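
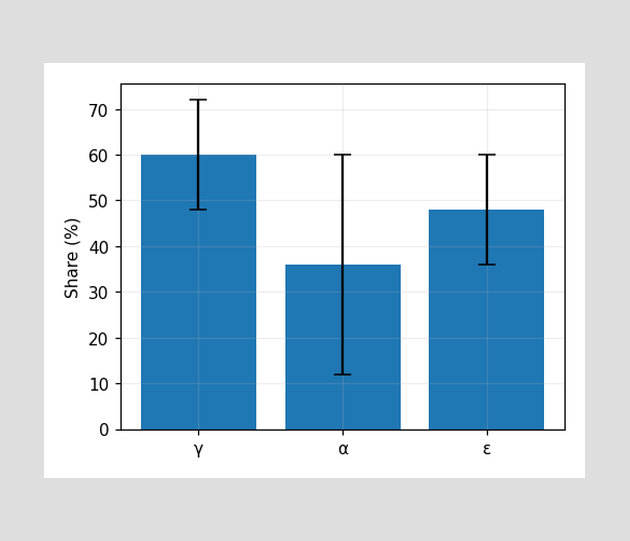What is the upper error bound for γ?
72%

The γ bar's upper whisker reaches 72%.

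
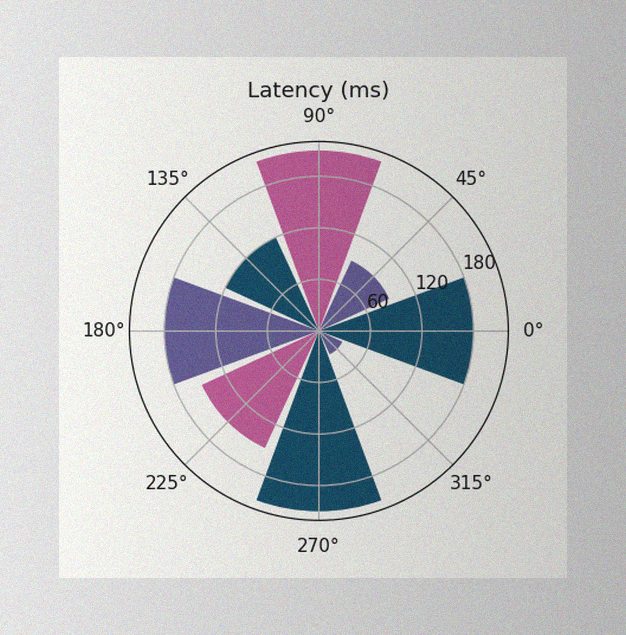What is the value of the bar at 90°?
210ms

The image has some photo noise and uneven lighting. The bar at 90° reaches 210ms on the radial axis.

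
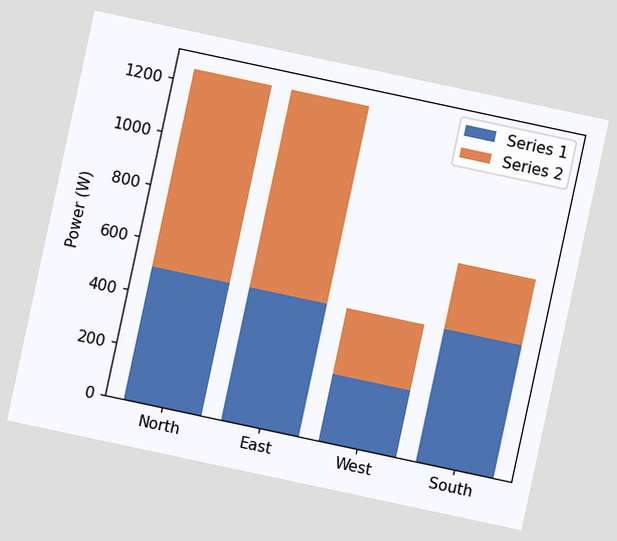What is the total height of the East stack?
1250W

The chart is tilted about 12° clockwise. The East stack's top reaches 1250W on the y-axis.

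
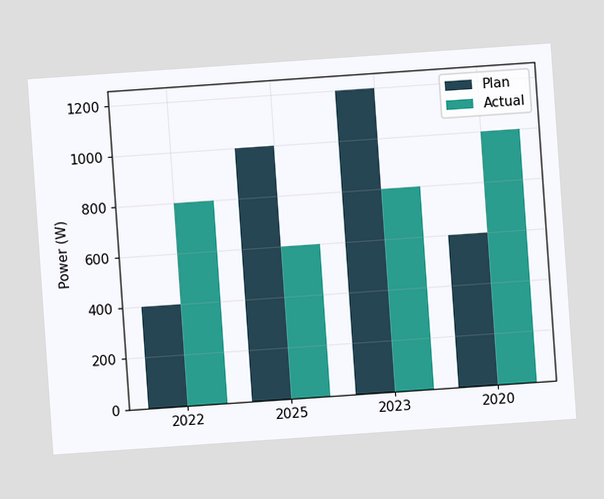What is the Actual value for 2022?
800W

The chart is tilted about 4° counter-clockwise. The Actual bar at 2022 reaches 800W on the y-axis.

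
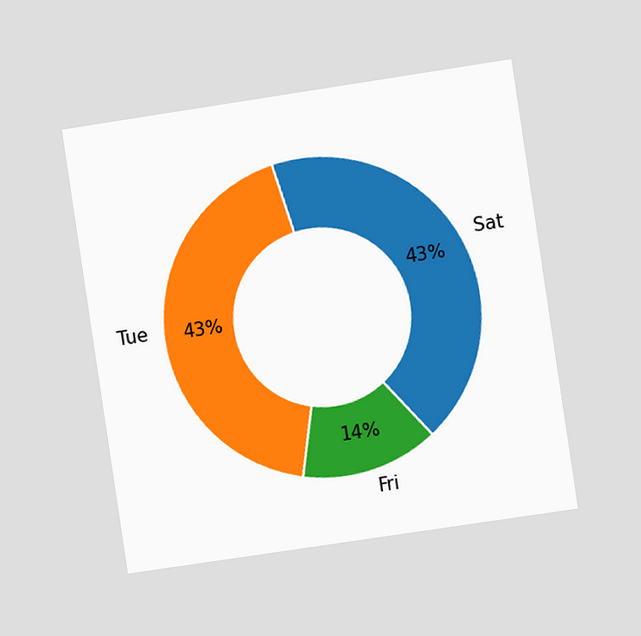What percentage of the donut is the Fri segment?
The chart is tilted about 9° counter-clockwise and viewed at a slight angle. The Fri segment takes up 14% of the ring.

14%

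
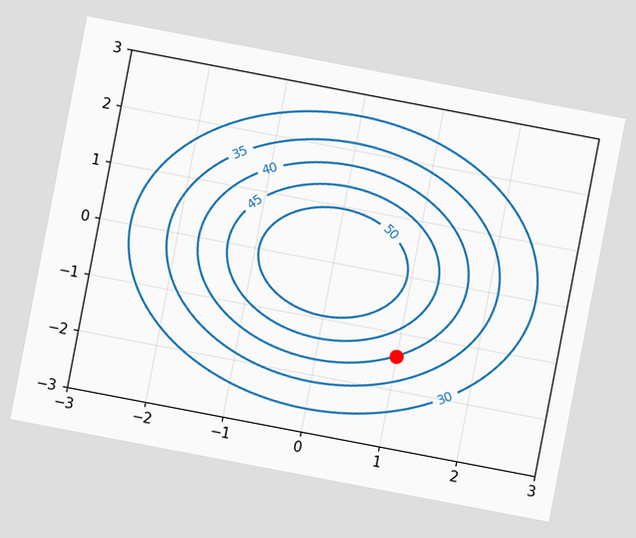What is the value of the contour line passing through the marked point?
The chart is tilted about 11° clockwise. The marked point sits on the contour labelled 40.

40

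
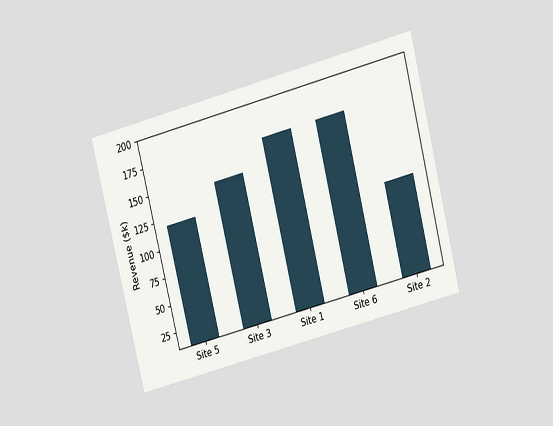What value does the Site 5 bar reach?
$120k

The chart is tilted about 14° counter-clockwise and viewed at a slight angle. Reading along the chart's y-axis, the Site 5 bar reaches $120k.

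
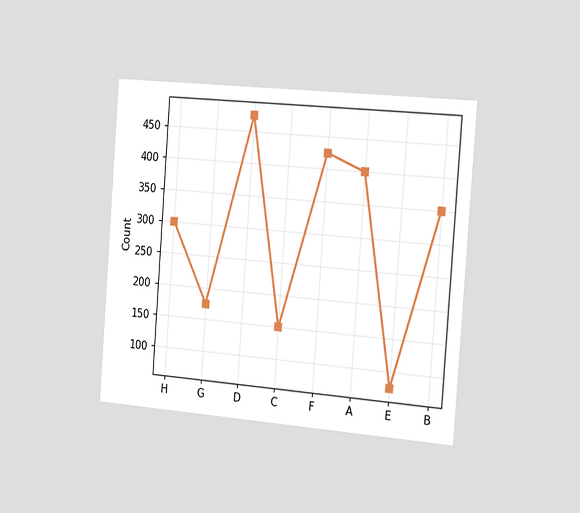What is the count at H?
The chart is tilted about 4° clockwise and viewed slightly from the right. At H, the line is at 300.

300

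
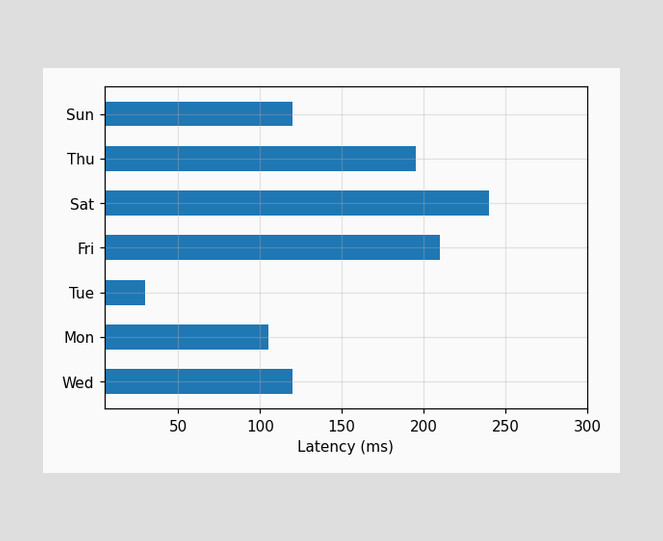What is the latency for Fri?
Reading along the chart's x-axis, the Fri bar reaches 210ms.

210ms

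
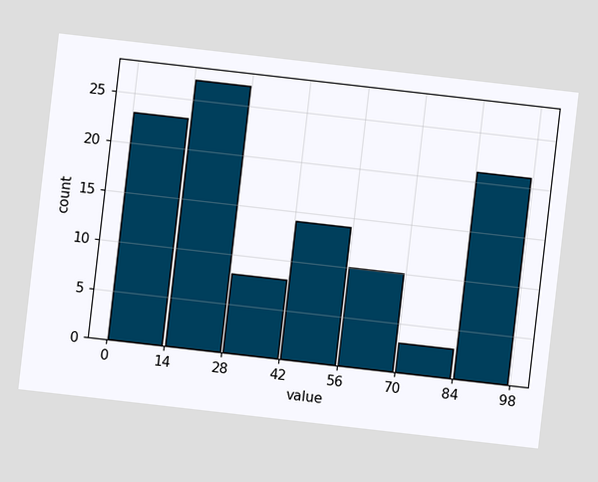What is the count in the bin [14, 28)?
27

The chart is tilted about 7° clockwise. The [14, 28) bin has height 27.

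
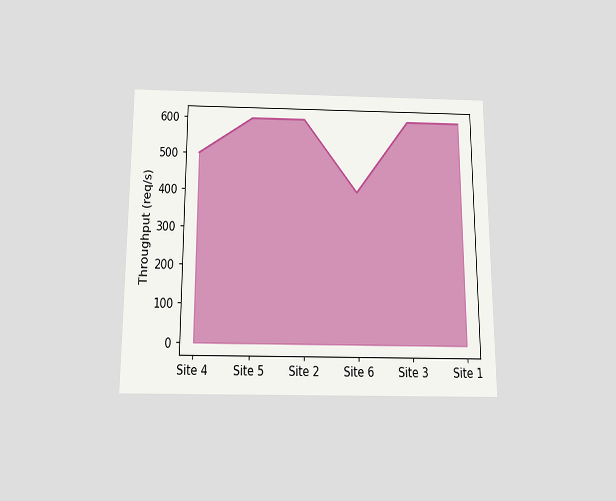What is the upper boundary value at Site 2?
600req/s

The chart is viewed slightly from below. At Site 2 the upper boundary is at 600req/s.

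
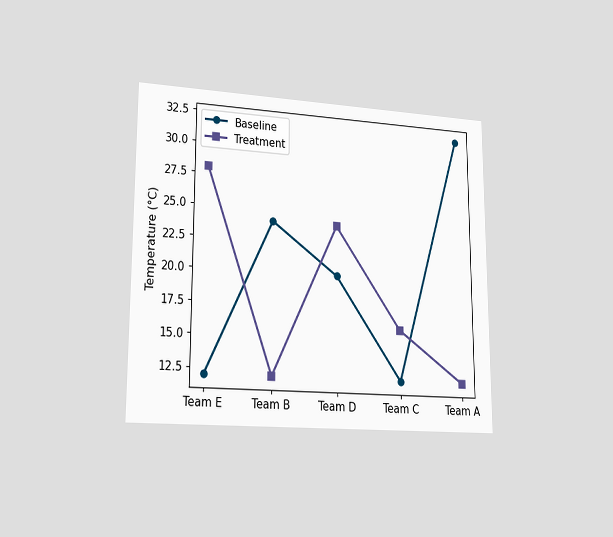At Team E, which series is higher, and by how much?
Treatment, by 16°C

The chart is viewed slightly from the left. At Team E, Treatment sits above the other line by 16°C.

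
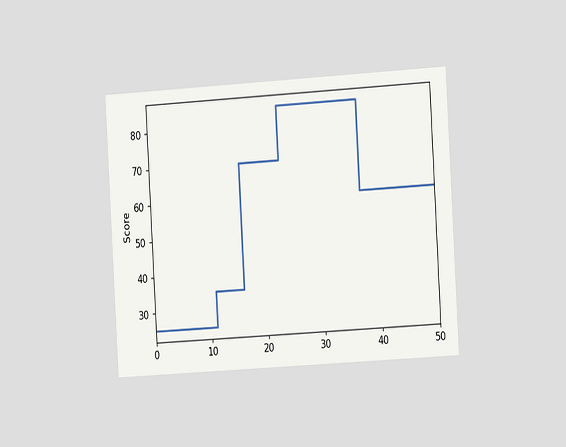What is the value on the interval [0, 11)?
The chart is tilted about 3° counter-clockwise and viewed at a slight angle. On [0, 11) the step sits at 25.

25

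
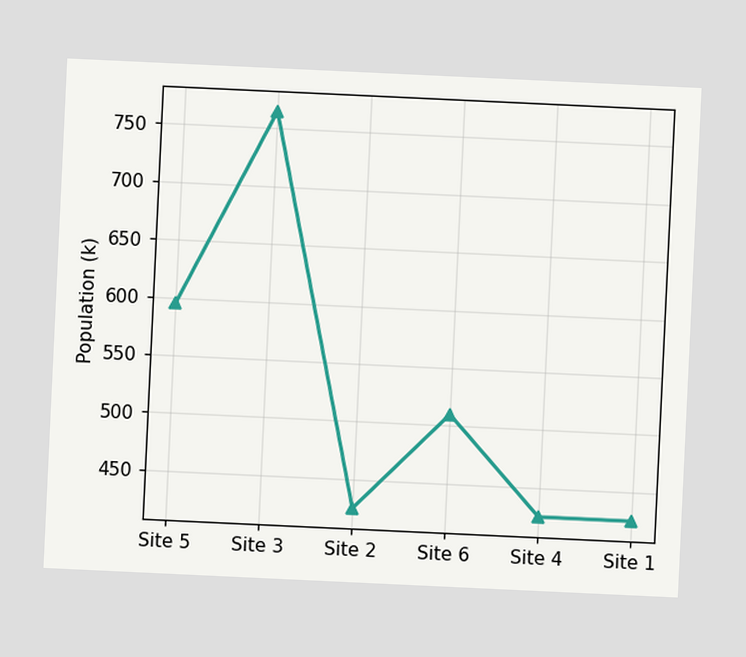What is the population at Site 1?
The chart is tilted about 3° clockwise. At Site 1, the line is at 425k.

425k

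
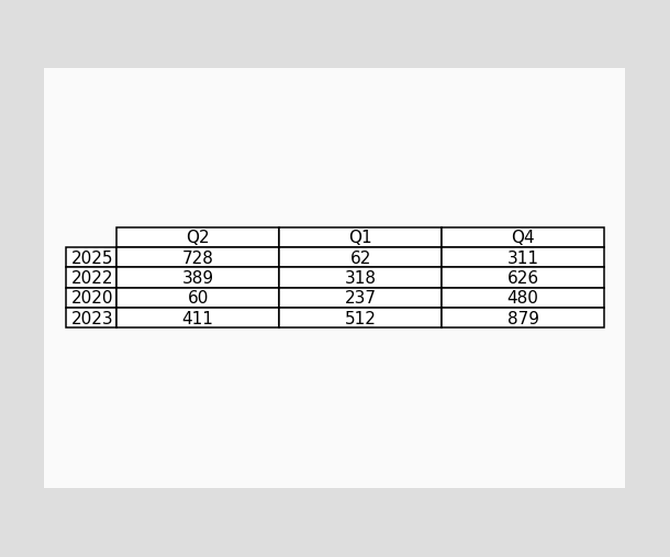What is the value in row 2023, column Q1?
The (2023, Q1) cell reads 512.

512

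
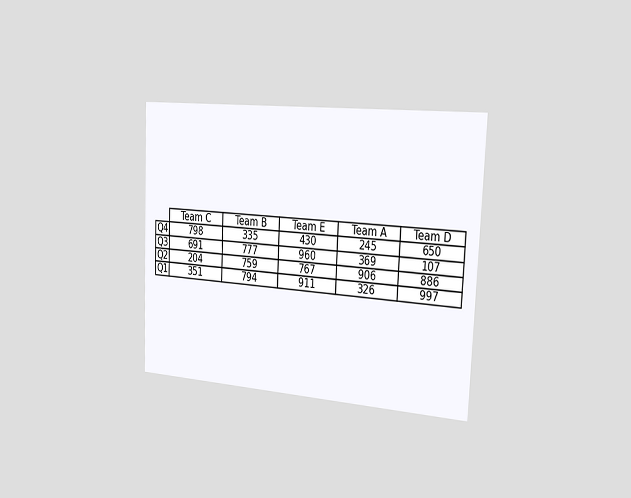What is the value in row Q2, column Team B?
759

The chart is tilted about 2° clockwise and viewed slightly from the right. The (Q2, Team B) cell reads 759.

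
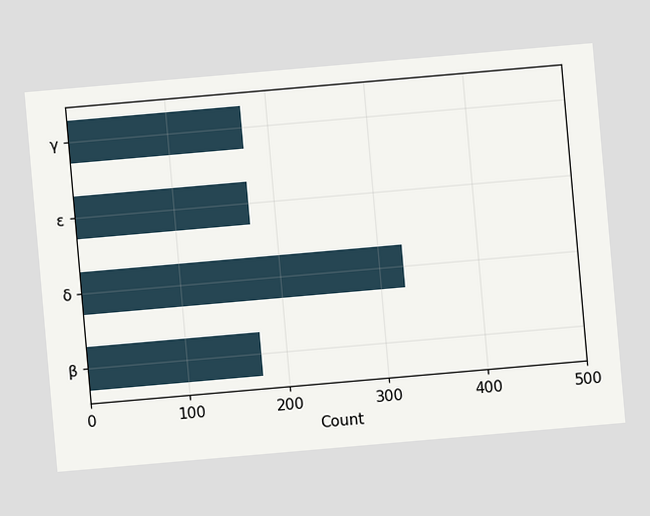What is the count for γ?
The chart is tilted about 5° counter-clockwise. Reading along the chart's x-axis, the γ bar reaches 175.

175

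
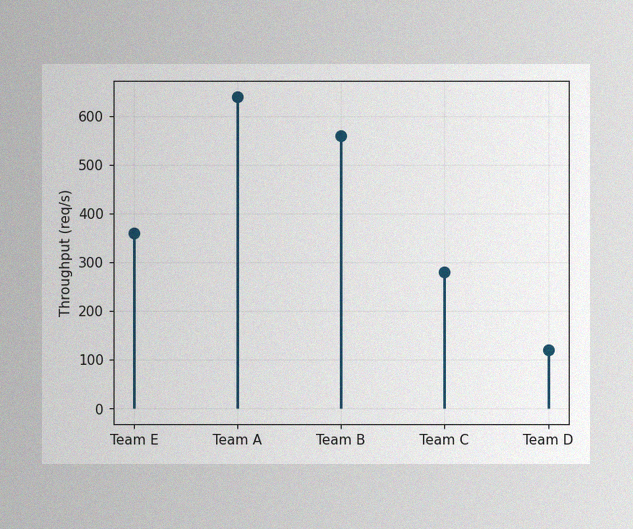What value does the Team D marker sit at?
The image has some photo noise and uneven lighting. The Team D marker sits at 120req/s.

120req/s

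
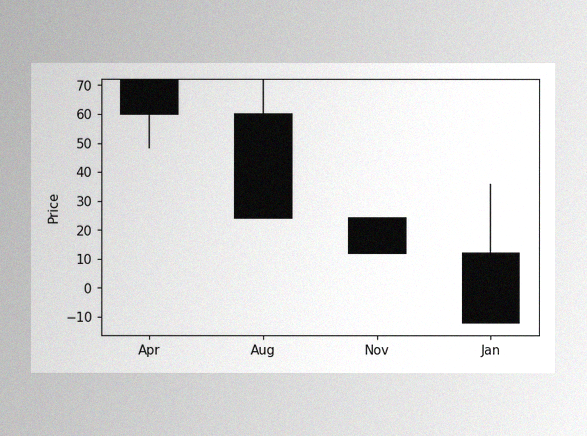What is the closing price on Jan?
-12

The image has some photo noise and uneven lighting. The Jan candle closes at -12.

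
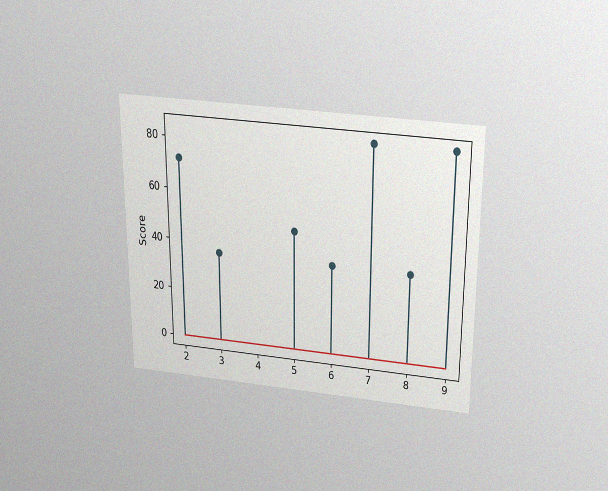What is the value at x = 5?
48

The chart is viewed slightly from above, with some photo noise. The stem at x=5 reaches 48.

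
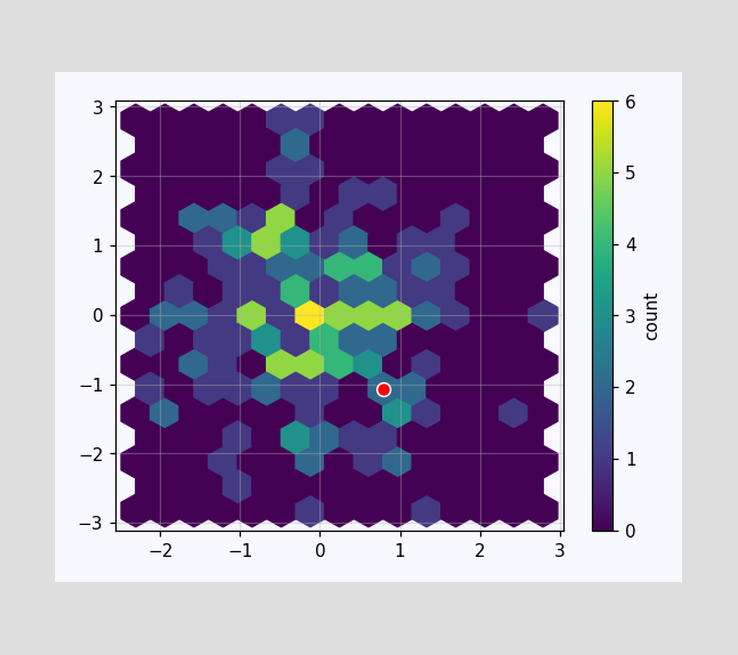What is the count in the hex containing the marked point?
2

The marked hex reads 2 on the colorbar.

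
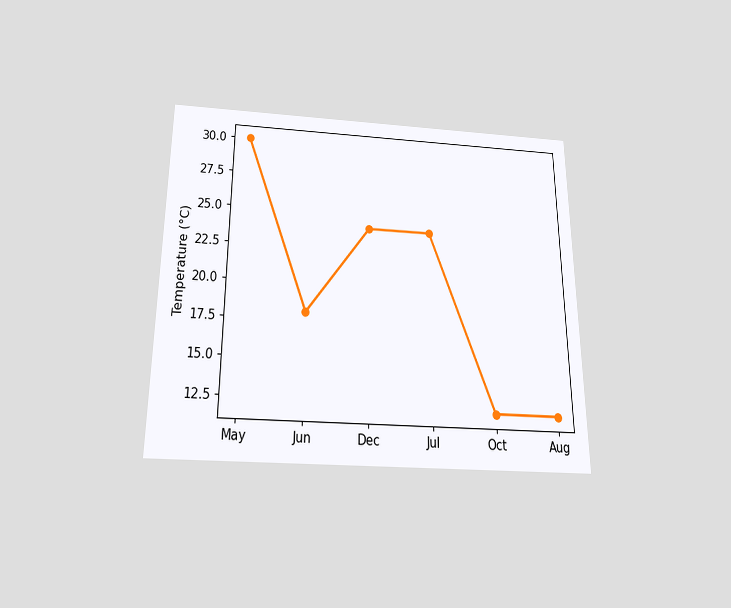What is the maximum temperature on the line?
The chart is viewed slightly from below. The highest point is at May, and reading across to the y-axis gives 30°C.

30°C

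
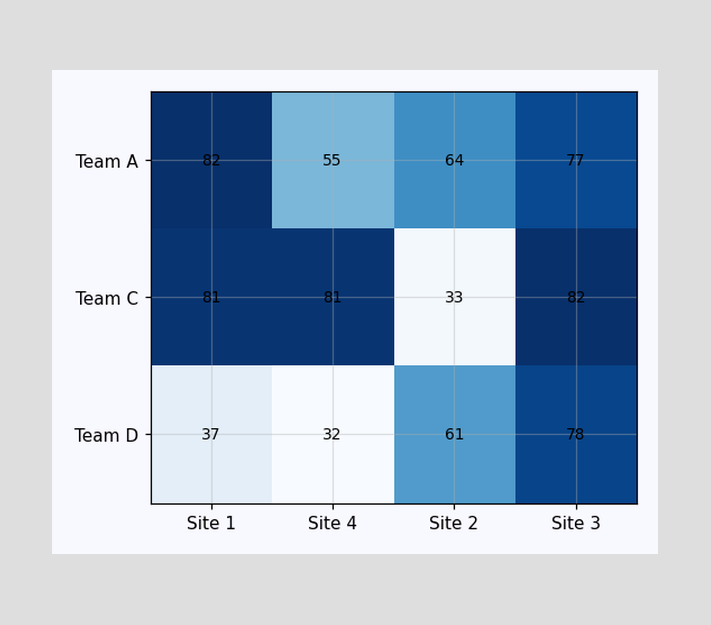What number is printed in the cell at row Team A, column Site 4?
The (Team A, Site 4) cell reads 55.

55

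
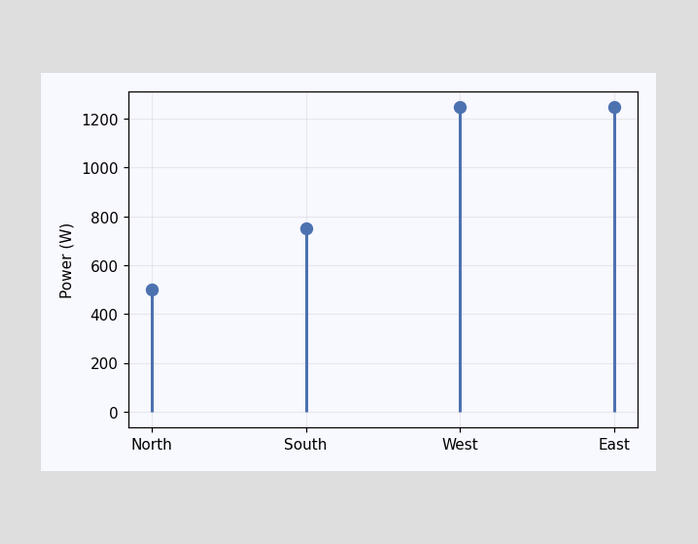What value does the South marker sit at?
750W

The South marker sits at 750W.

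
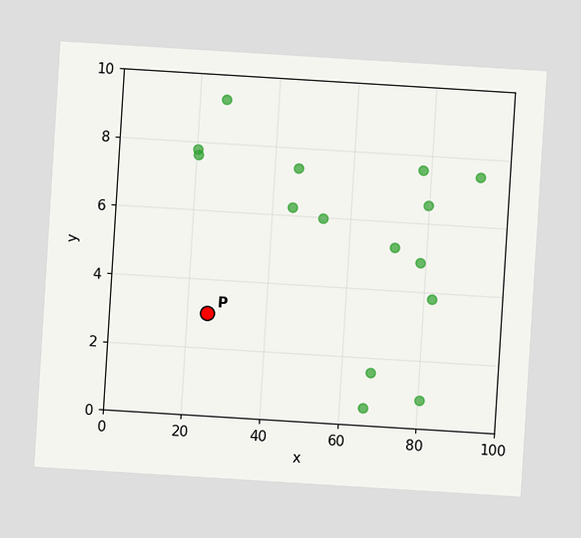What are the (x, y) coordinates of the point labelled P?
The chart is tilted about 4° clockwise. Following the gridlines from P to each axis, P sits at (25, 3).

(25, 3)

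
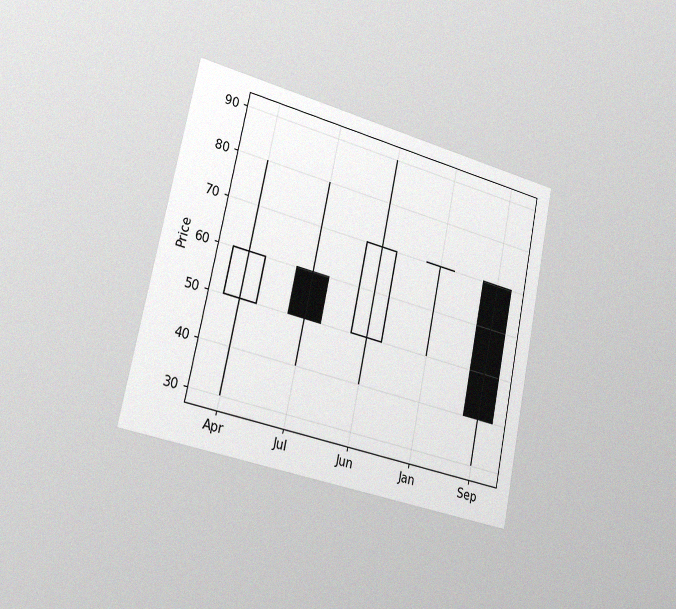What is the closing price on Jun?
The chart is tilted about 12° clockwise and viewed slightly from the left, with some photo noise. The Jun candle closes at 70.

70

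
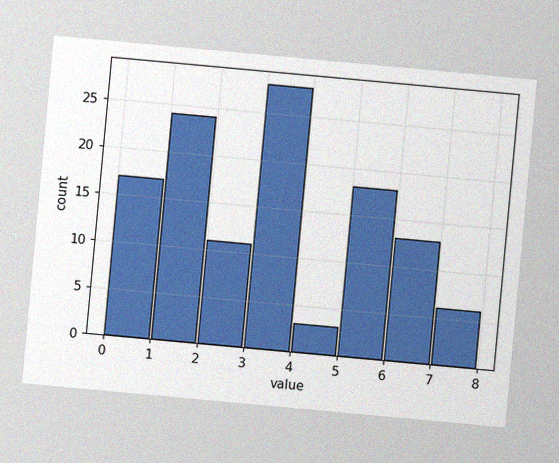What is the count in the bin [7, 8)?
The chart is tilted about 5° clockwise, with some photo noise. The [7, 8) bin has height 6.

6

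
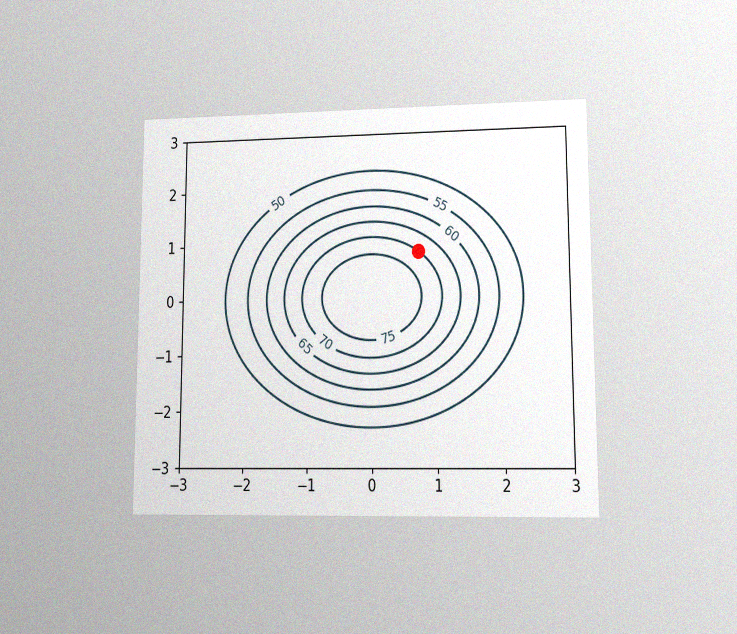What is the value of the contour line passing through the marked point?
The chart is viewed at a slight angle, with some photo noise. The marked point sits on the contour labelled 70.

70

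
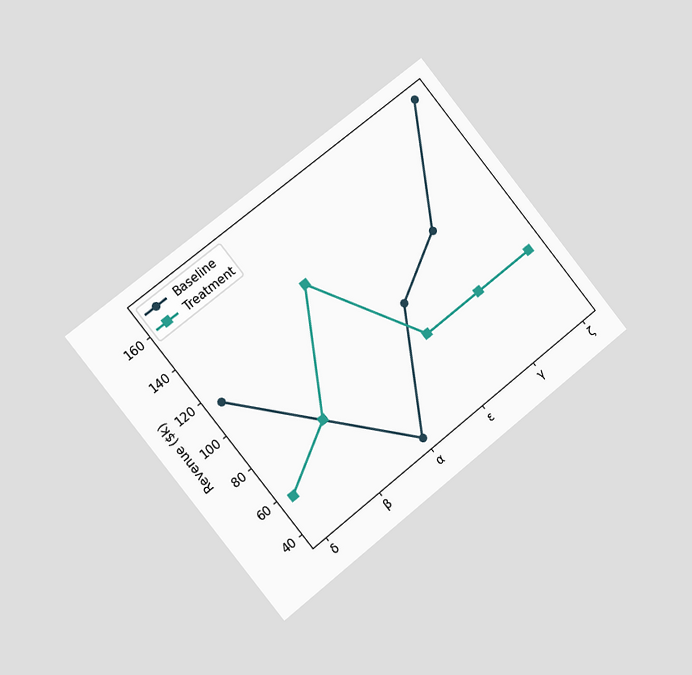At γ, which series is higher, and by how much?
Baseline, by $38k

The chart is tilted about 39° counter-clockwise and viewed slightly from the left. At γ, Baseline sits above the other line by $38k.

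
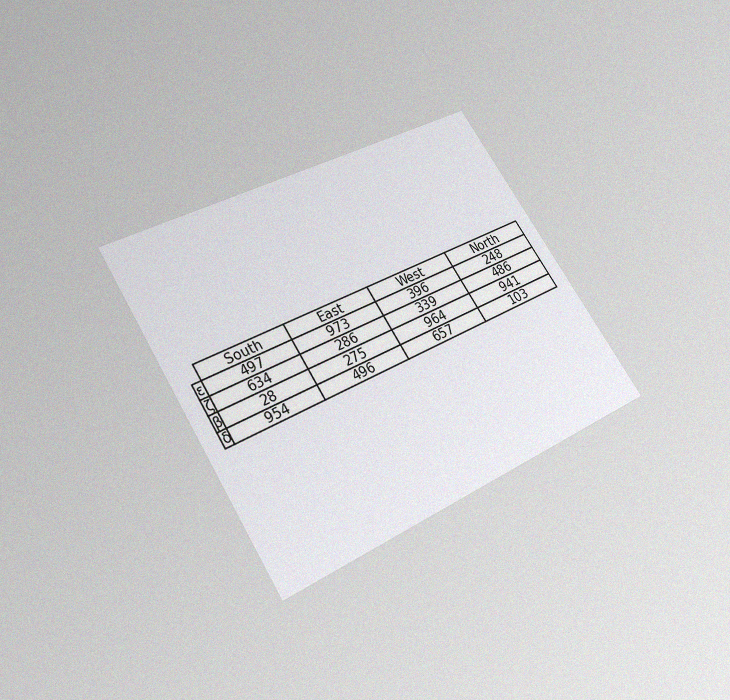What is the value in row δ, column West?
657

The chart is tilted about 32° counter-clockwise and viewed slightly from below, with some photo noise. The (δ, West) cell reads 657.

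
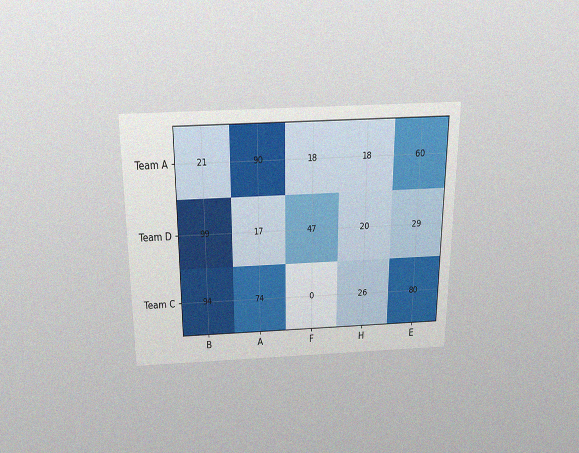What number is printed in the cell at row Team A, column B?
The chart is viewed slightly from above, with some photo noise. The (Team A, B) cell reads 21.

21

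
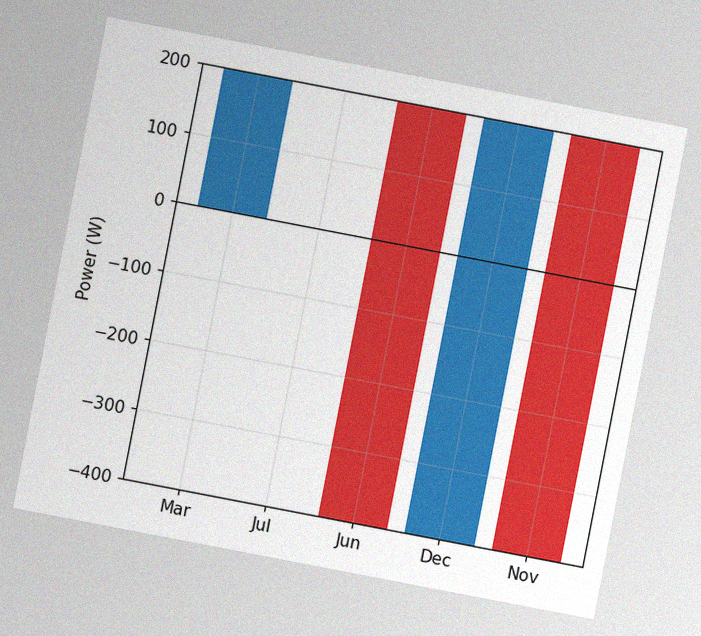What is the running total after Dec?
200W

The chart is tilted about 11° clockwise, with some photo noise. After Dec the running total reaches 200W.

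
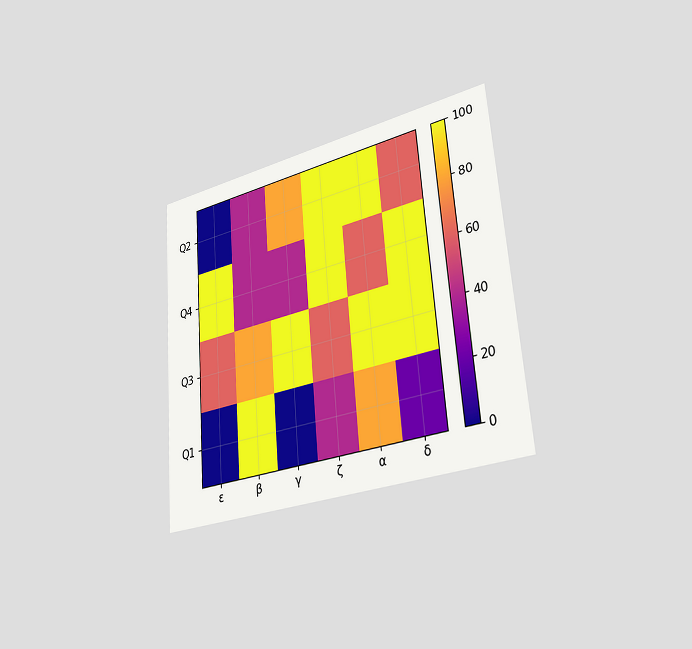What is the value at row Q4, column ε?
100

The chart is tilted about 4° counter-clockwise and viewed slightly from the right. Matching cell (Q4, ε) against the colorbar gives 100.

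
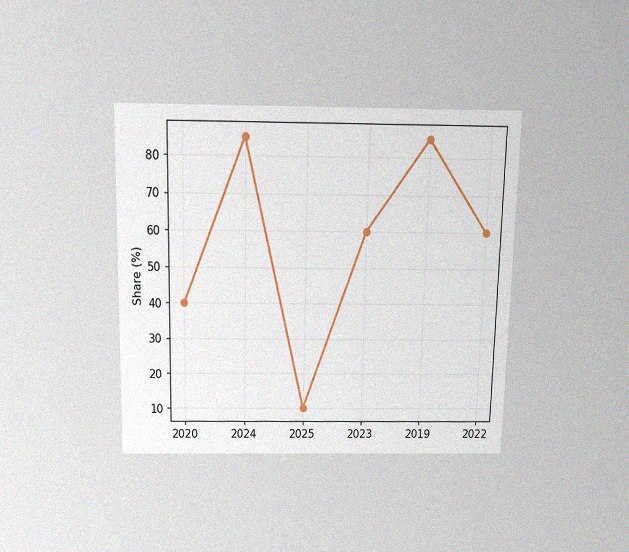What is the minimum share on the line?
10%

The chart is viewed slightly from above, with some photo noise. The lowest point is at 2025, and reading across to the y-axis gives 10%.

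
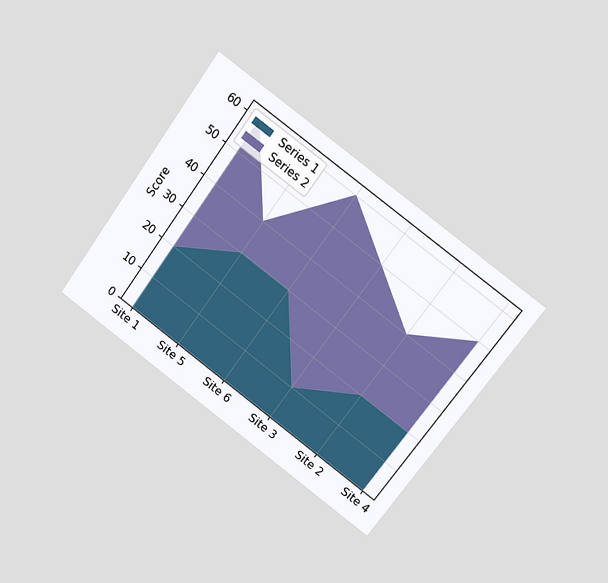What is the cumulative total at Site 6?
The chart is tilted about 36° clockwise and viewed at a slight angle. The stacked total at Site 6 reaches 60.

60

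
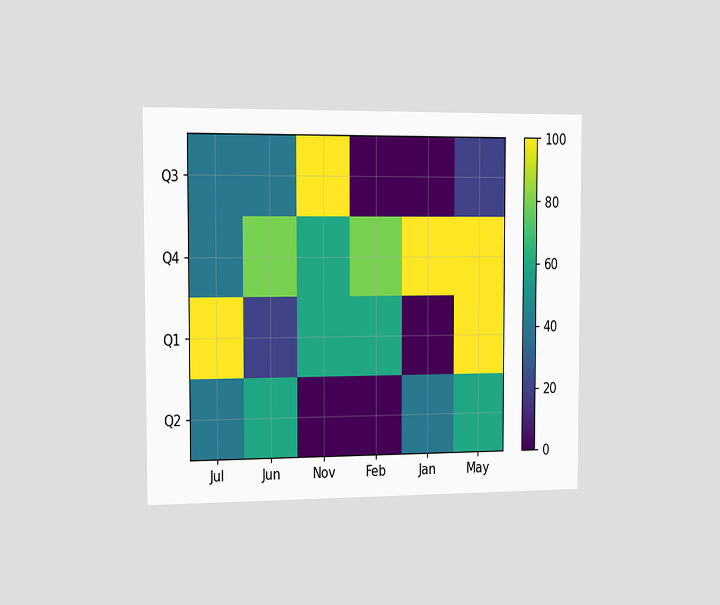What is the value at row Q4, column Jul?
40

The chart is viewed slightly from the left. Matching cell (Q4, Jul) against the colorbar gives 40.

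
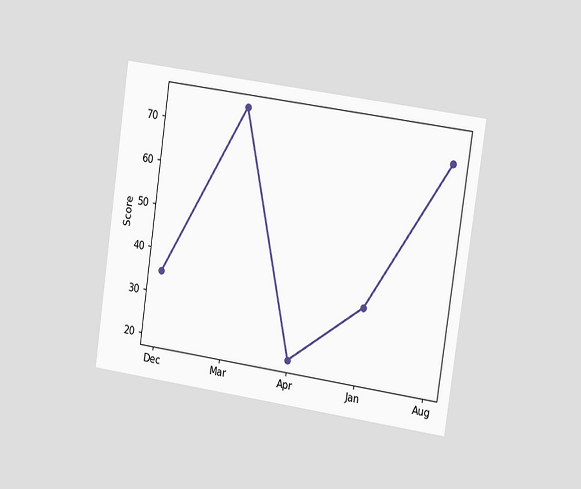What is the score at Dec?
The chart is tilted about 8° clockwise and viewed slightly from the right. At Dec, the line is at 35.

35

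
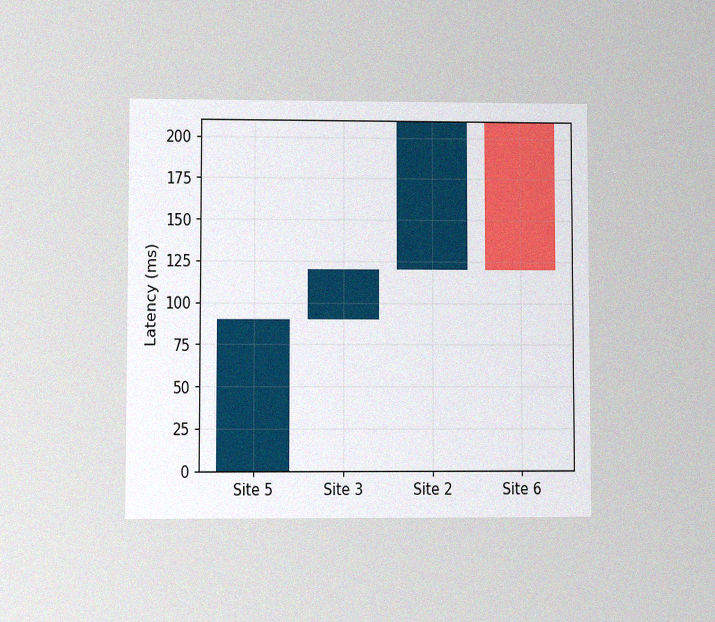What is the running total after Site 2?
210ms

The chart is viewed at a slight angle, with some photo noise. After Site 2 the running total reaches 210ms.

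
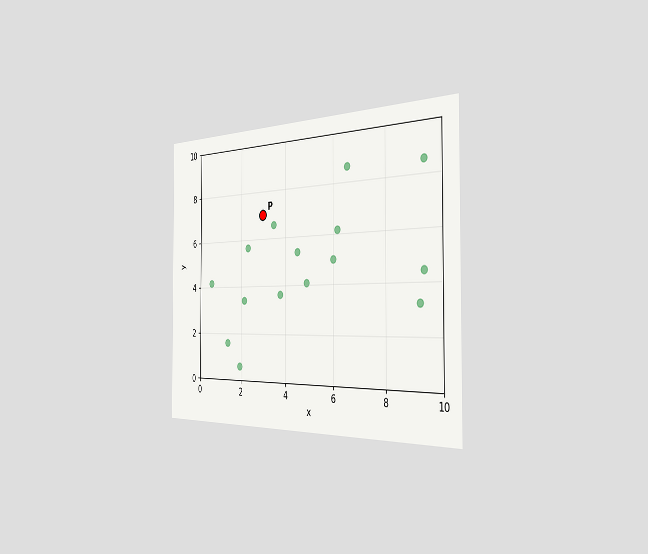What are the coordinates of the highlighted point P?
(3, 7)

The chart is viewed slightly from the right. Following the gridlines from P to each axis, P sits at (3, 7).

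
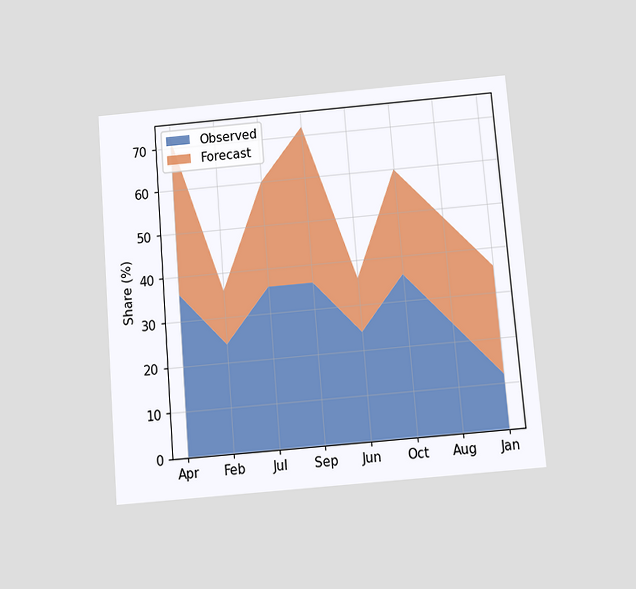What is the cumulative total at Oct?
The chart is tilted about 5° counter-clockwise and viewed slightly from below. The stacked total at Oct reaches 60%.

60%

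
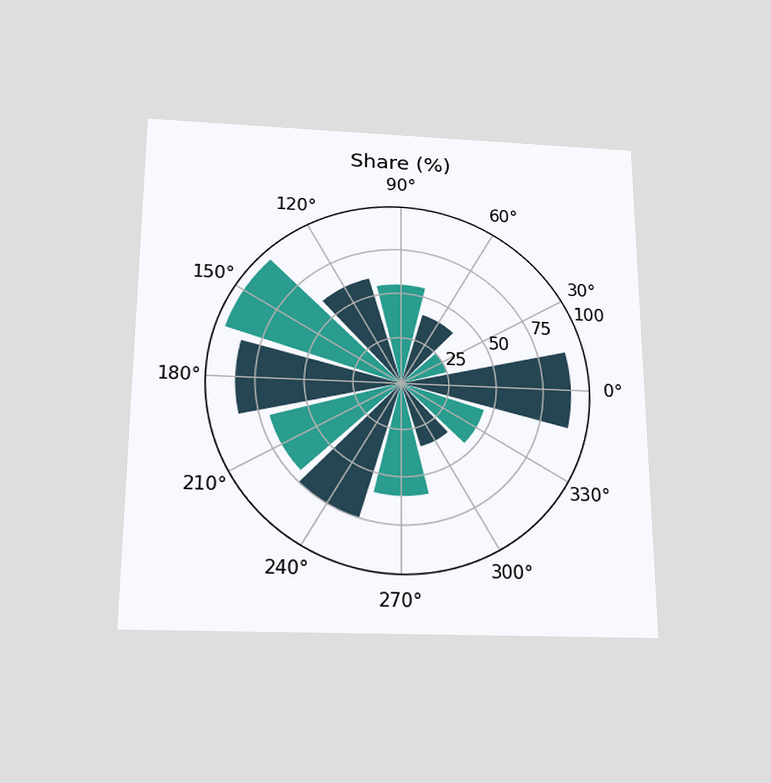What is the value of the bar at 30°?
The chart is viewed slightly from below. The bar at 30° reaches 25% on the radial axis.

25%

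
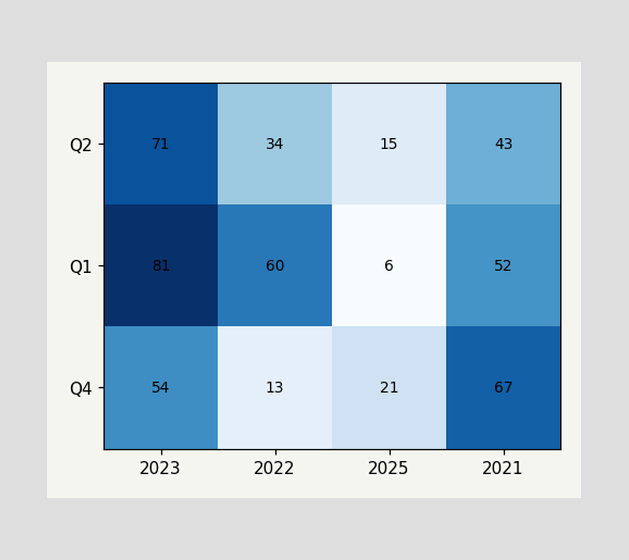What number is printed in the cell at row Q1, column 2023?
The (Q1, 2023) cell reads 81.

81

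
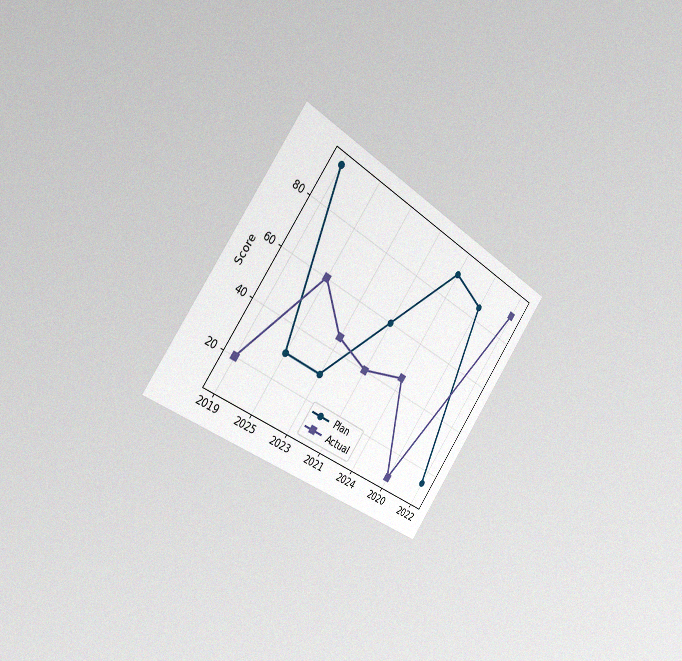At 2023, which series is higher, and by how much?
The chart is tilted about 36° clockwise and viewed slightly from the left, with some photo noise. At 2023, Actual sits above the other line by 15.

Actual, by 15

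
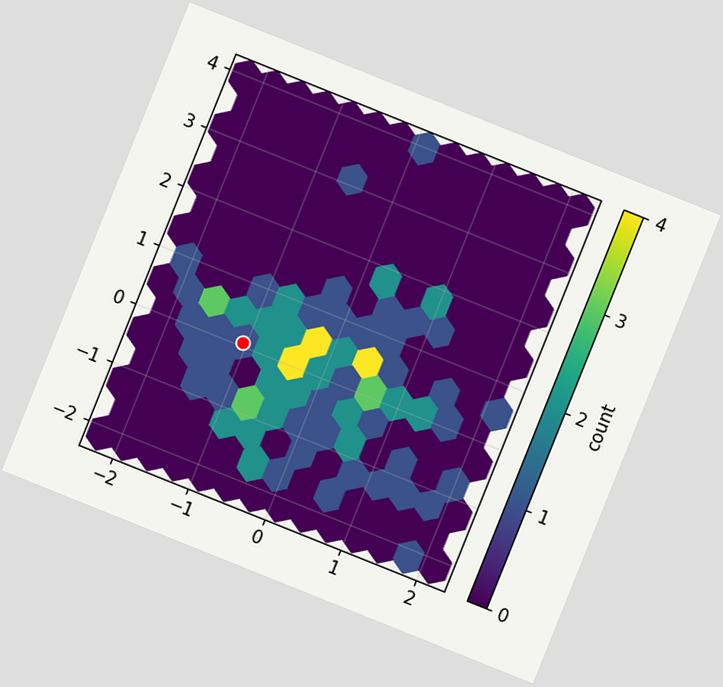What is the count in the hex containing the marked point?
The chart is tilted about 22° clockwise. The marked hex reads 1 on the colorbar.

1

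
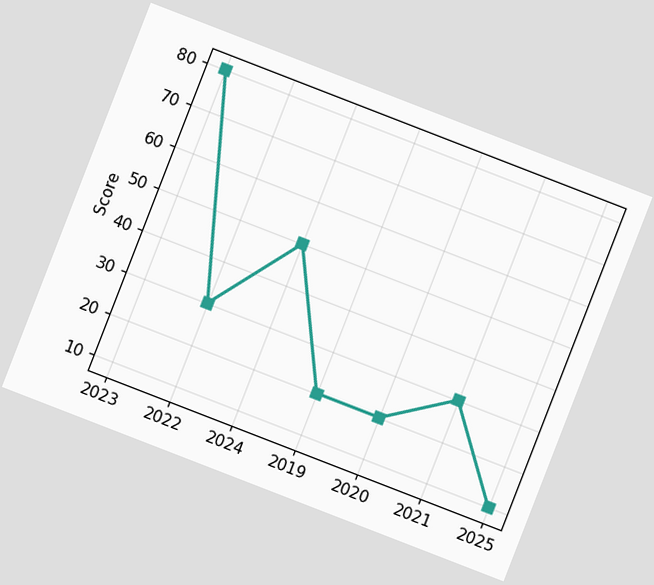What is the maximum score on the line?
The chart is tilted about 21° clockwise. The highest point is at 2023, and reading across to the y-axis gives 80.

80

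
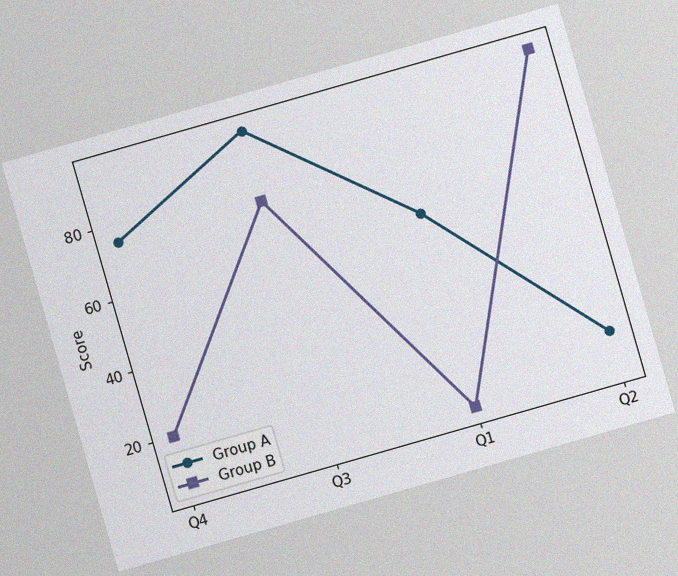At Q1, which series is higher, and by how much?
Group A, by 55

The chart is tilted about 16° counter-clockwise, with some photo noise. At Q1, Group A sits above the other line by 55.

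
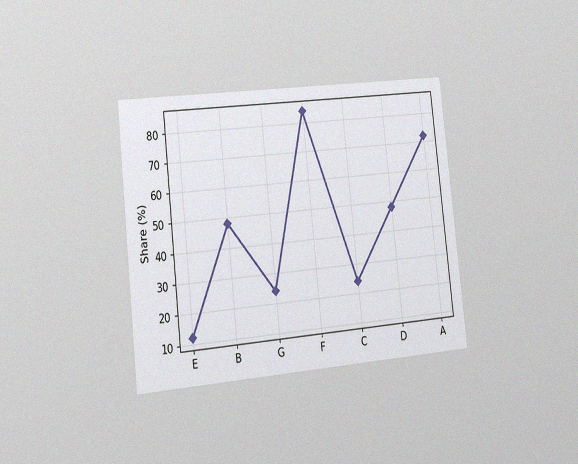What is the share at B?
48%

The chart is tilted about 6° counter-clockwise and viewed slightly from the left, with some photo noise. At B, the line is at 48%.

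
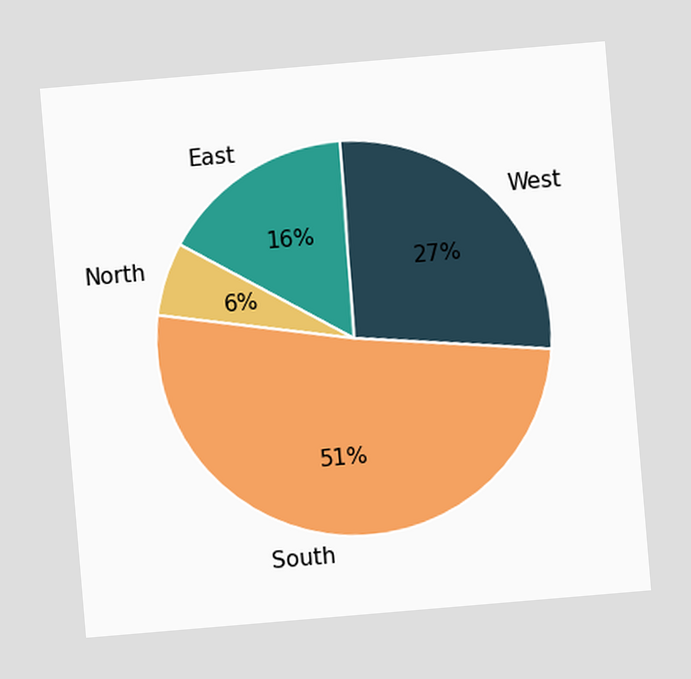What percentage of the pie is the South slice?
The chart is tilted about 5° counter-clockwise. The South slice takes up 51% of the pie.

51%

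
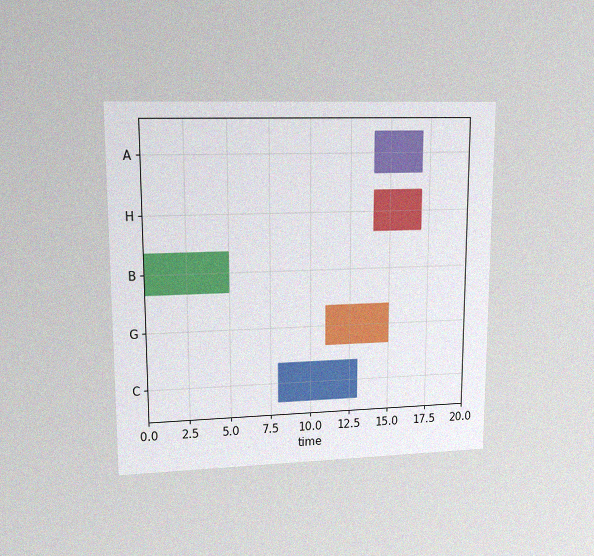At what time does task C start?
8

The chart is viewed at a slight angle, with some photo noise. The C bar begins at t=8.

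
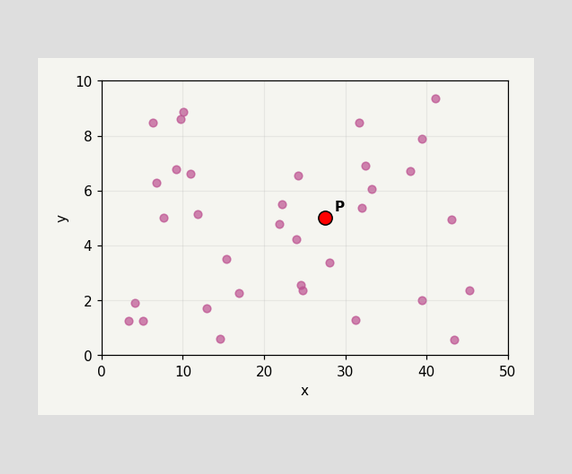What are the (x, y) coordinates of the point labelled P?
(27.5, 5)

Following the gridlines from P to each axis, P sits at (27.5, 5).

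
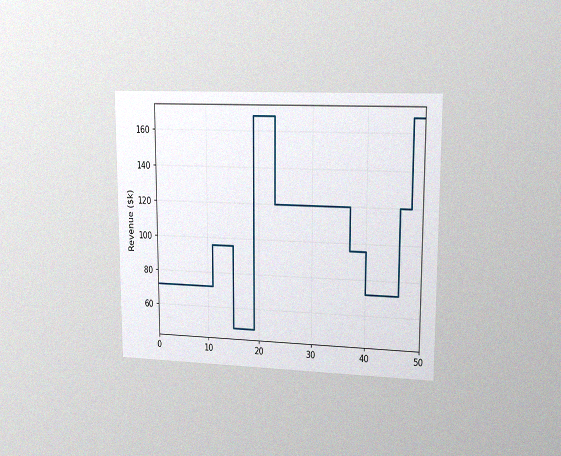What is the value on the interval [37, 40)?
$96k

The chart is viewed slightly from the right, with some photo noise. On [37, 40) the step sits at $96k.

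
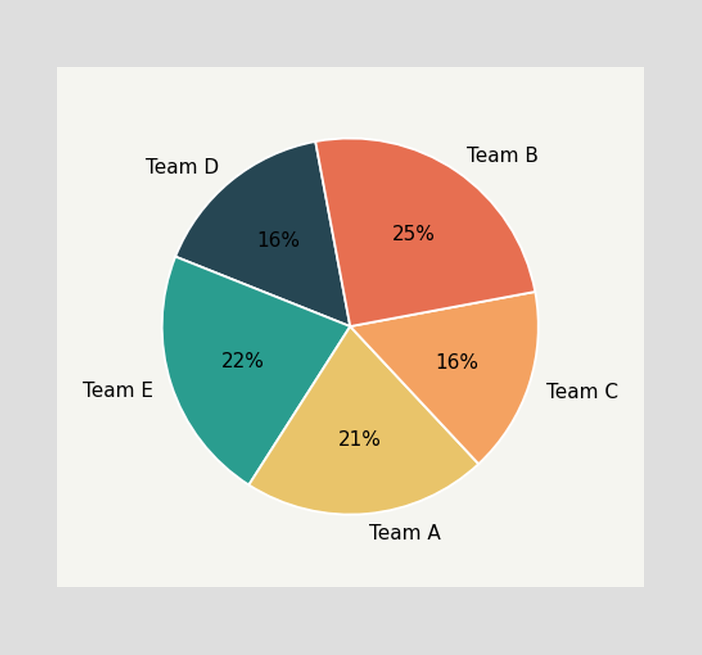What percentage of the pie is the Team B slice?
The Team B slice takes up 25% of the pie.

25%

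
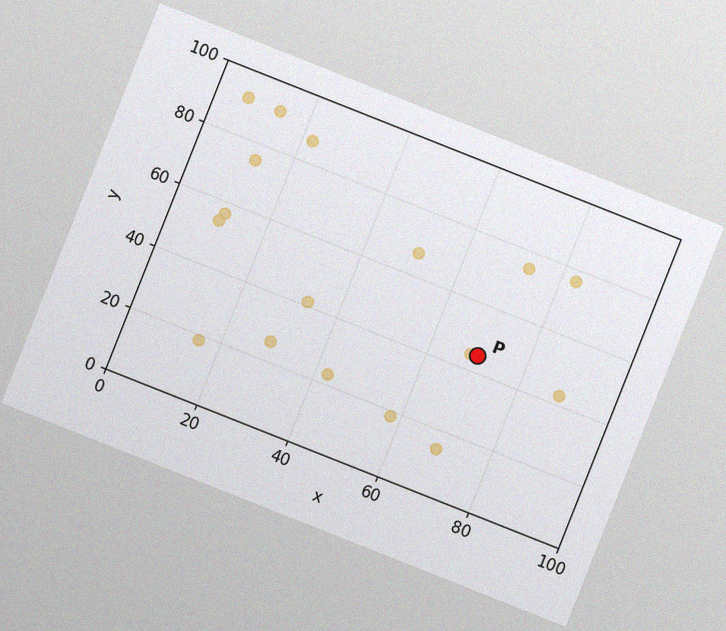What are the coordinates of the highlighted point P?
(70, 45)

The chart is tilted about 22° clockwise, with some photo noise. Following the gridlines from P to each axis, P sits at (70, 45).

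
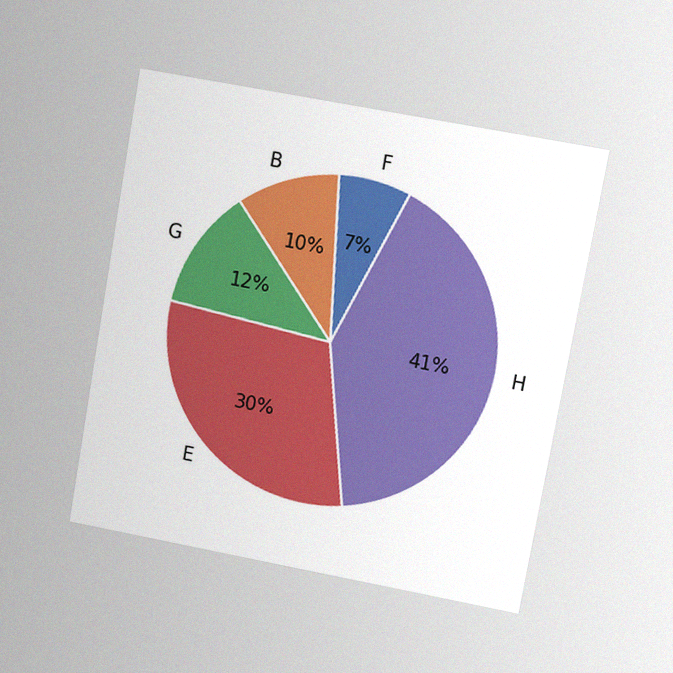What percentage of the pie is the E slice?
The chart is tilted about 10° clockwise and viewed at a slight angle, with some photo noise. The E slice takes up 30% of the pie.

30%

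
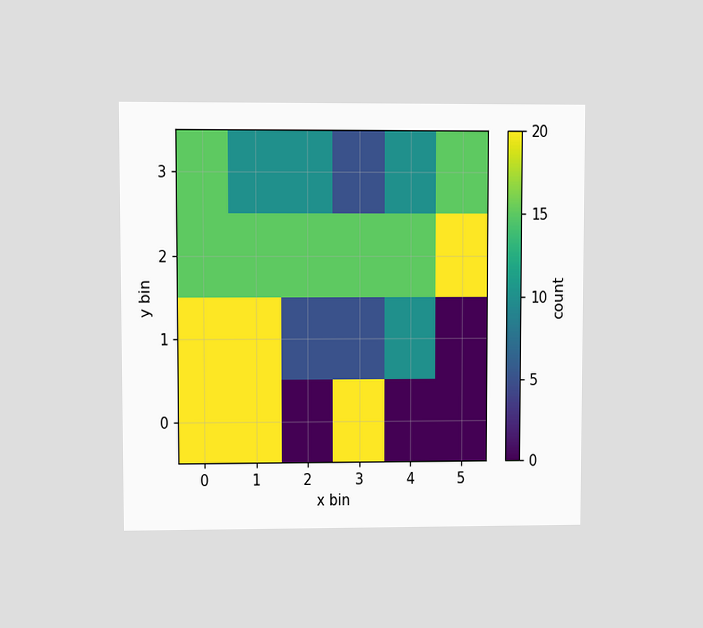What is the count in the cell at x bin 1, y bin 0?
The chart is viewed at a slight angle. Matching the cell (1, 0) against the colorbar gives 20.

20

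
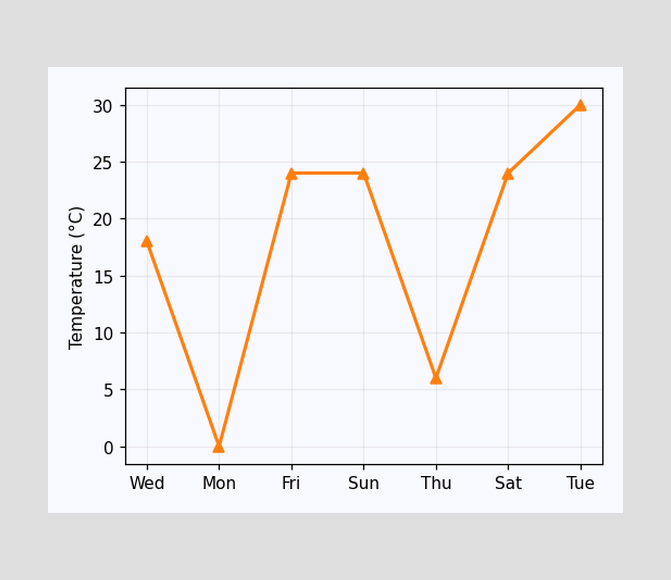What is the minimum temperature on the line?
0°C

The lowest point is at Mon, and reading across to the y-axis gives 0°C.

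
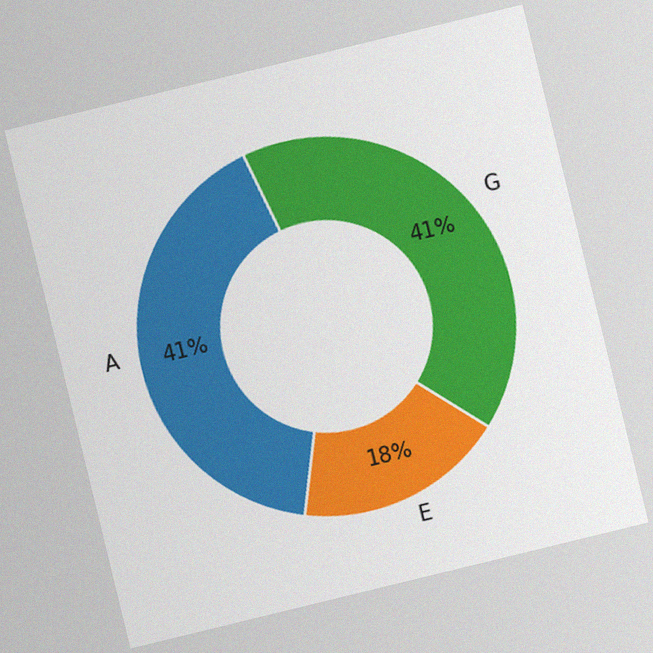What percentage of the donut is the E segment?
The chart is tilted about 14° counter-clockwise, with some photo noise. The E segment takes up 18% of the ring.

18%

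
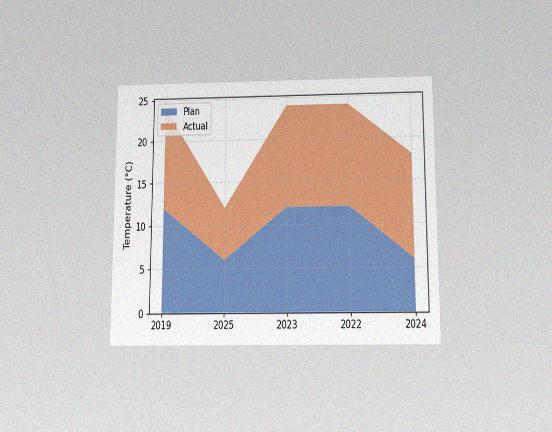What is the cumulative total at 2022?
The chart is viewed slightly from below, with some photo noise. The stacked total at 2022 reaches 24°C.

24°C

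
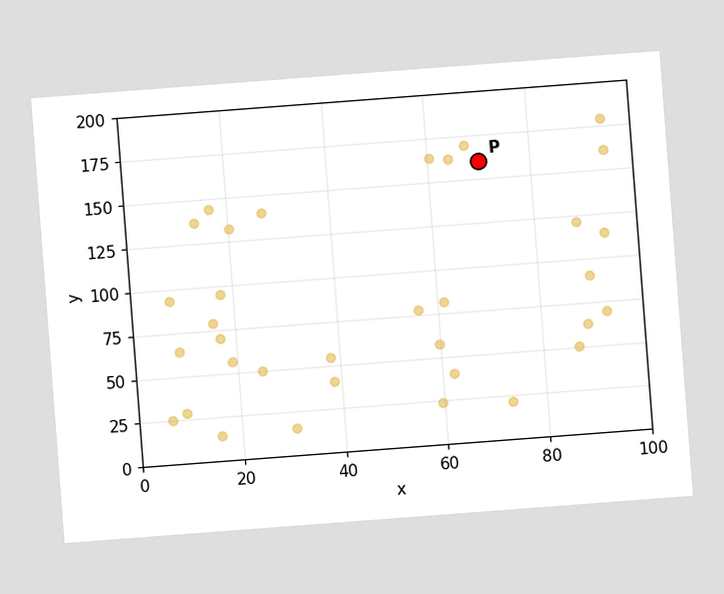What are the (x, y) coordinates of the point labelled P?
(70, 160)

The chart is tilted about 4° counter-clockwise. Following the gridlines from P to each axis, P sits at (70, 160).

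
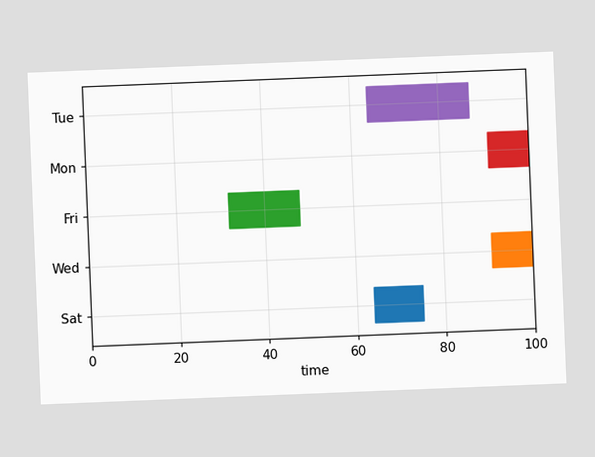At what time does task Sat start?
64

The chart is tilted about 2° counter-clockwise. The Sat bar begins at t=64.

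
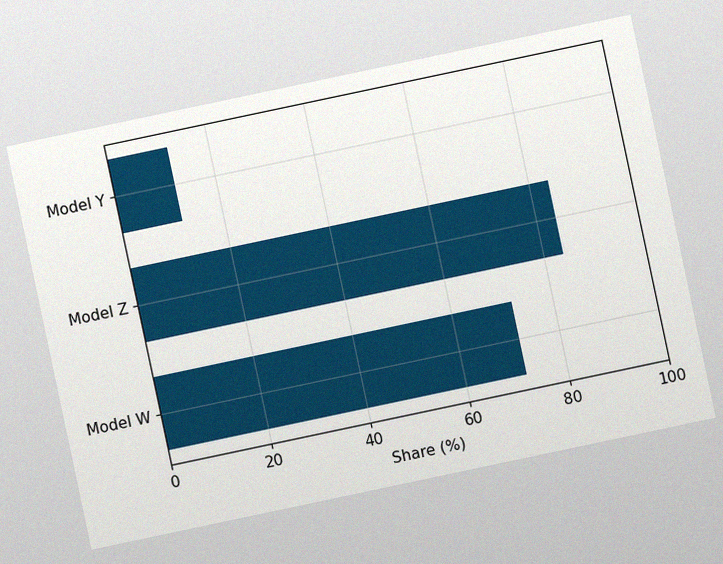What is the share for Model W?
72%

The chart is tilted about 12° counter-clockwise, with some photo noise. Reading along the chart's x-axis, the Model W bar reaches 72%.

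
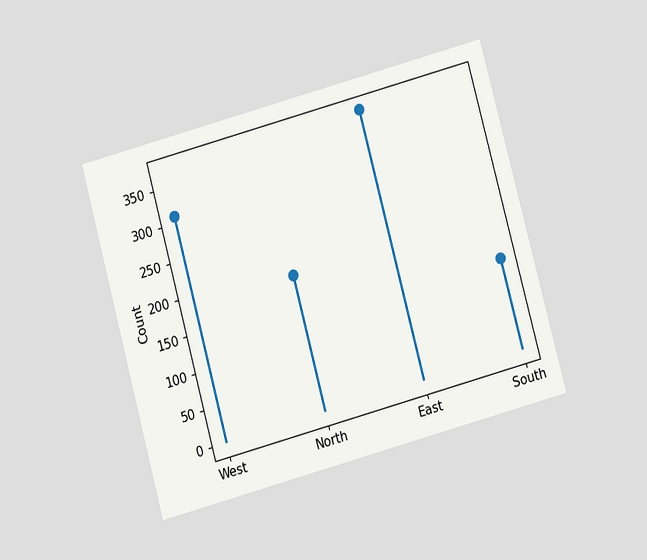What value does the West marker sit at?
310

The chart is tilted about 15° counter-clockwise and viewed at a slight angle. The West marker sits at 310.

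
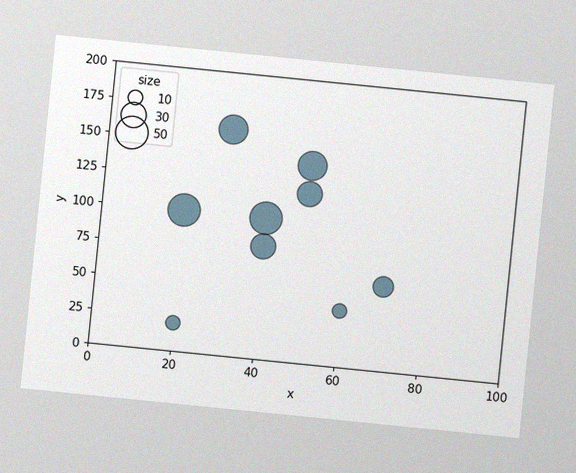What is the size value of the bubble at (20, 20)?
The chart is tilted about 6° clockwise, with some photo noise. Matching the bubble at (20, 20) against the size legend gives 10.

10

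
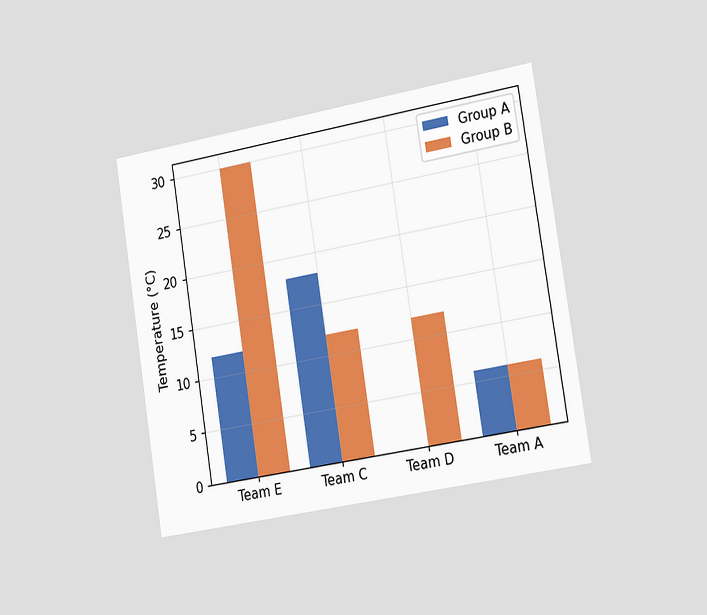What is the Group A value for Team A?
The chart is tilted about 9° counter-clockwise and viewed slightly from the right. The Group A bar at Team A reaches 6°C on the y-axis.

6°C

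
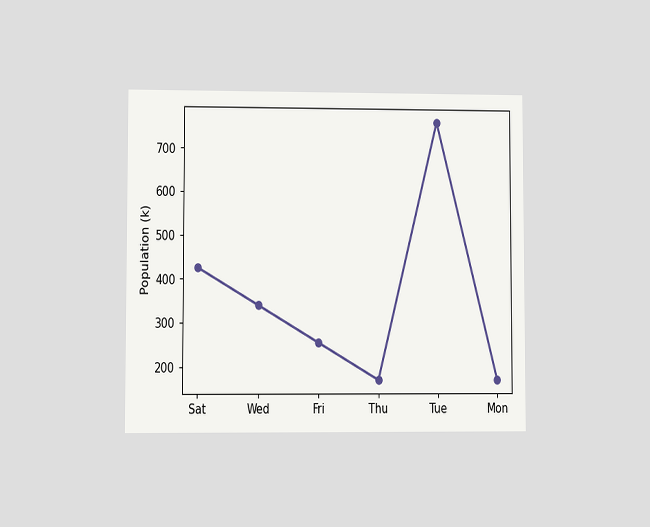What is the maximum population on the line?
The chart is viewed at a slight angle. The highest point is at Tue, and reading across to the y-axis gives 765k.

765k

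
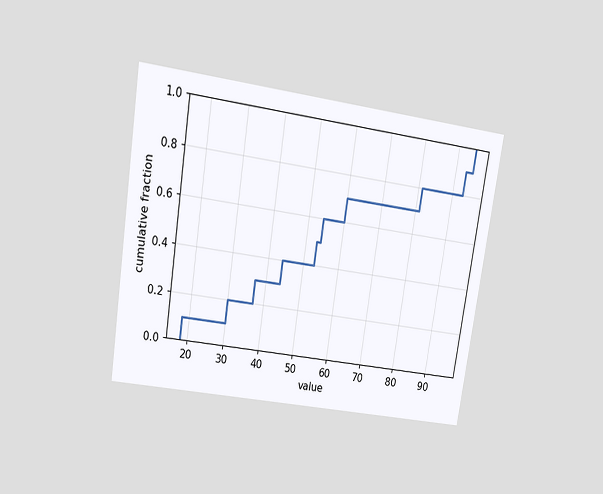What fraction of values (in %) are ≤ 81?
80%

The chart is tilted about 9° clockwise and viewed at a slight angle. At x=81 the ECDF step is at 80%.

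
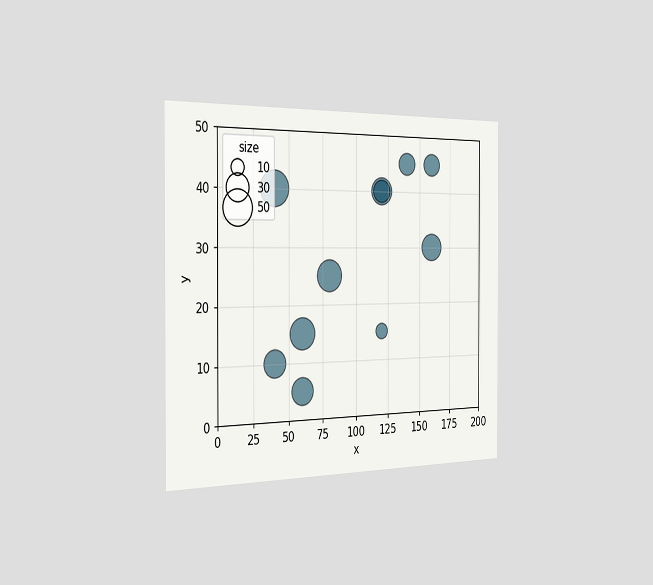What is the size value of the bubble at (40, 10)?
The chart is viewed slightly from the left. Matching the bubble at (40, 10) against the size legend gives 30.

30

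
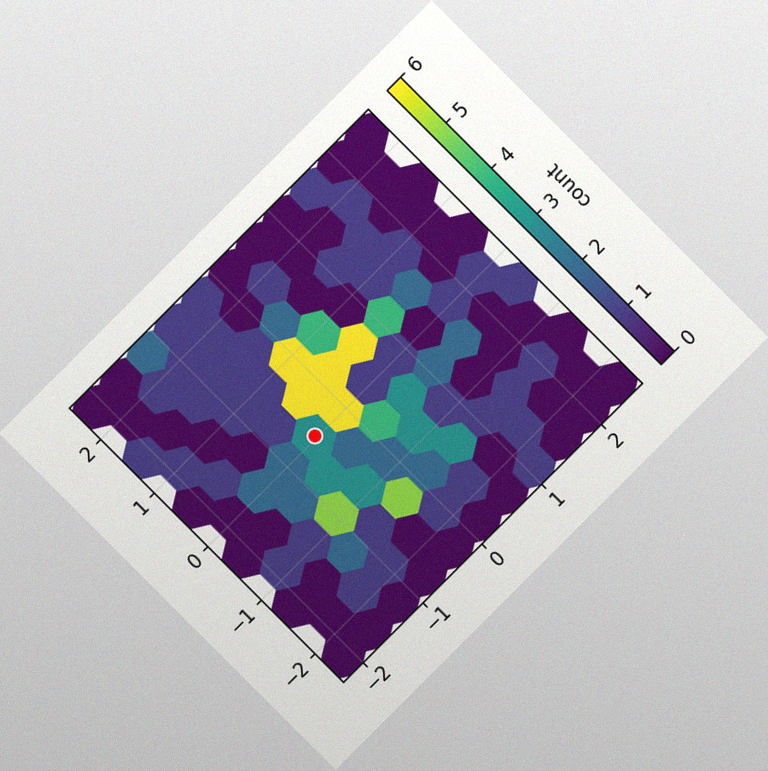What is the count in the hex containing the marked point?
3

The chart is tilted about 45° counter-clockwise, with some photo noise. The marked hex reads 3 on the colorbar.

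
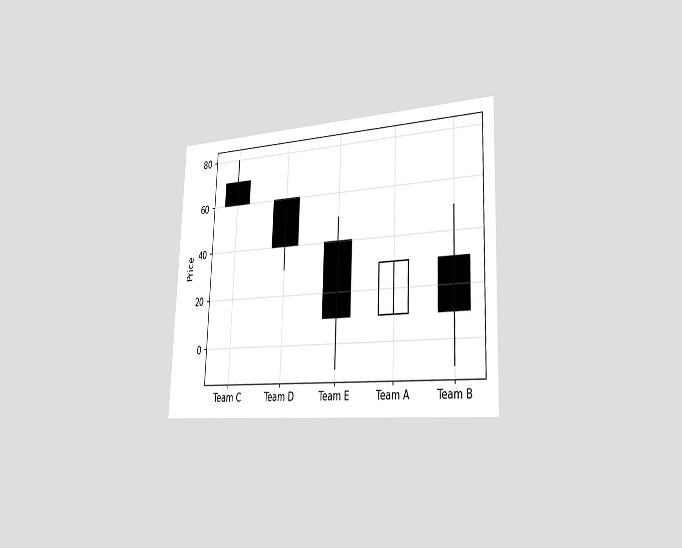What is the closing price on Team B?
10

The chart is tilted about 2° clockwise and viewed slightly from the right. The Team B candle closes at 10.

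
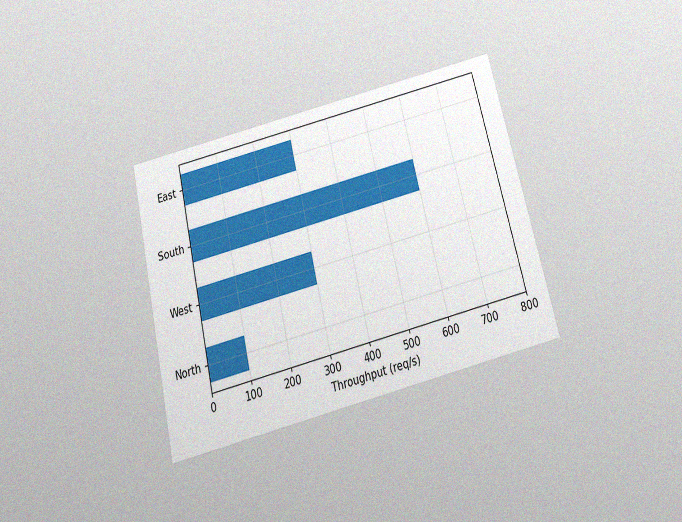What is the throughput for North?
100req/s

The chart is tilted about 14° counter-clockwise and viewed slightly from below, with some photo noise. Reading along the chart's x-axis, the North bar reaches 100req/s.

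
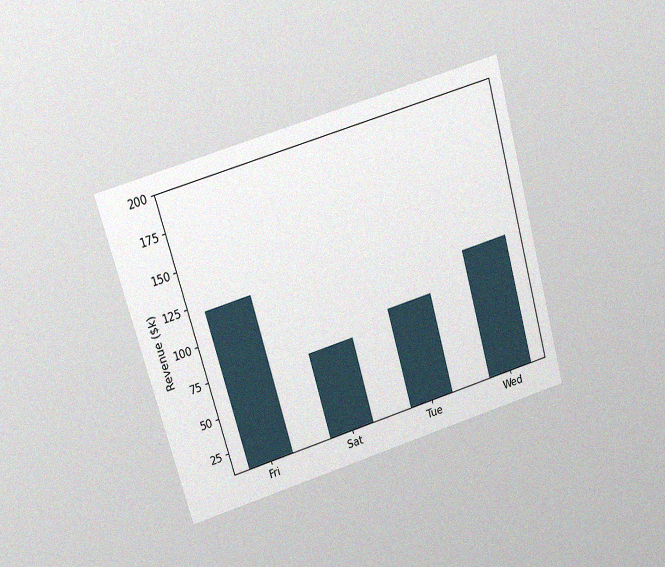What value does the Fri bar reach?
The chart is tilted about 16° counter-clockwise and viewed at a slight angle, with some photo noise. Reading along the chart's y-axis, the Fri bar reaches $120k.

$120k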